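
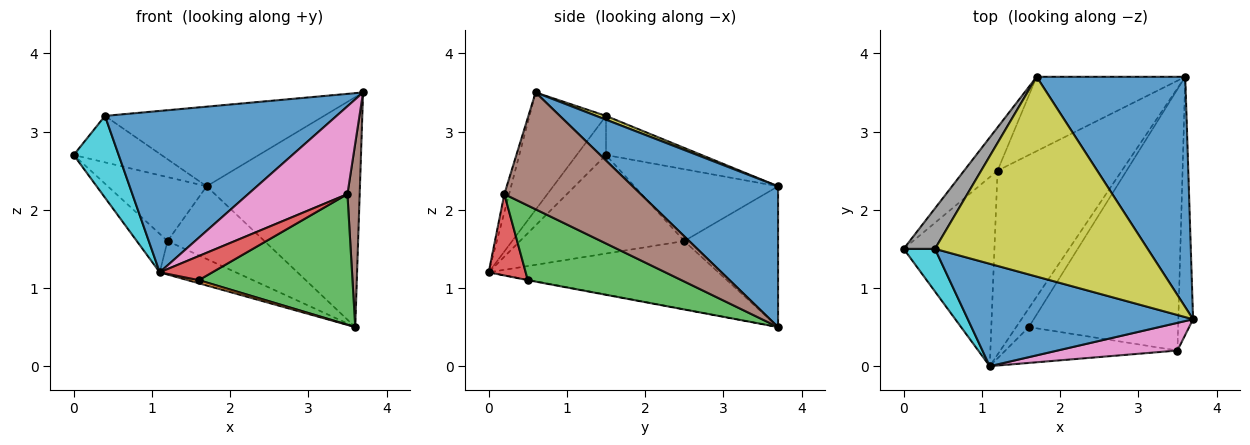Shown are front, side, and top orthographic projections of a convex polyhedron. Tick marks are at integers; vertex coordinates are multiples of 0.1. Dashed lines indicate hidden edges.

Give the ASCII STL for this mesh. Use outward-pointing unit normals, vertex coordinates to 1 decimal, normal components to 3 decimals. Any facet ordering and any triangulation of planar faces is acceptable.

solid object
 facet normal 0.557 0.587 0.588
  outer loop
   vertex 1.7 3.7 2.3
   vertex 3.7 0.6 3.5
   vertex 3.6 3.7 0.5
  endloop
 endfacet
 facet normal -0.729 0.137 -0.671
  outer loop
   vertex 1.2 2.5 1.6
   vertex 1.1 0.0 1.2
   vertex 0.0 1.5 2.7
  endloop
 endfacet
 facet normal -0.475 0.158 -0.866
  outer loop
   vertex 1.2 2.5 1.6
   vertex 3.6 3.7 0.5
   vertex 1.1 0.0 1.2
  endloop
 endfacet
 facet normal -0.769 0.529 -0.358
  outer loop
   vertex 1.2 2.5 1.6
   vertex 0.0 1.5 2.7
   vertex 1.7 3.7 2.3
  endloop
 endfacet
 facet normal -0.561 0.579 -0.592
  outer loop
   vertex 1.2 2.5 1.6
   vertex 1.7 3.7 2.3
   vertex 3.6 3.7 0.5
  endloop
 endfacet
 facet normal 0.988 -0.089 -0.125
  outer loop
   vertex 3.5 0.2 2.2
   vertex 3.6 3.7 0.5
   vertex 3.7 0.6 3.5
  endloop
 endfacet
 facet normal -0.046 -0.953 0.300
  outer loop
   vertex 3.5 0.2 2.2
   vertex 3.7 0.6 3.5
   vertex 1.1 0.0 1.2
  endloop
 endfacet
 facet normal -0.635 0.583 0.508
  outer loop
   vertex 0.4 1.5 3.2
   vertex 1.7 3.7 2.3
   vertex 0.0 1.5 2.7
  endloop
 endfacet
 facet normal 0.017 0.370 0.929
  outer loop
   vertex 0.4 1.5 3.2
   vertex 3.7 0.6 3.5
   vertex 1.7 3.7 2.3
  endloop
 endfacet
 facet normal -0.501 -0.768 0.400
  outer loop
   vertex 0.4 1.5 3.2
   vertex 0.0 1.5 2.7
   vertex 1.1 0.0 1.2
  endloop
 endfacet
 facet normal -0.269 -0.813 0.516
  outer loop
   vertex 0.4 1.5 3.2
   vertex 1.1 0.0 1.2
   vertex 3.7 0.6 3.5
  endloop
 endfacet
 facet normal -0.033 -0.164 -0.986
  outer loop
   vertex 1.6 0.5 1.1
   vertex 1.1 0.0 1.2
   vertex 3.6 3.7 0.5
  endloop
 endfacet
 facet normal 0.408 -0.408 -0.816
  outer loop
   vertex 1.6 0.5 1.1
   vertex 3.6 3.7 0.5
   vertex 3.5 0.2 2.2
  endloop
 endfacet
 facet normal 0.365 -0.520 -0.772
  outer loop
   vertex 1.6 0.5 1.1
   vertex 3.5 0.2 2.2
   vertex 1.1 0.0 1.2
  endloop
 endfacet
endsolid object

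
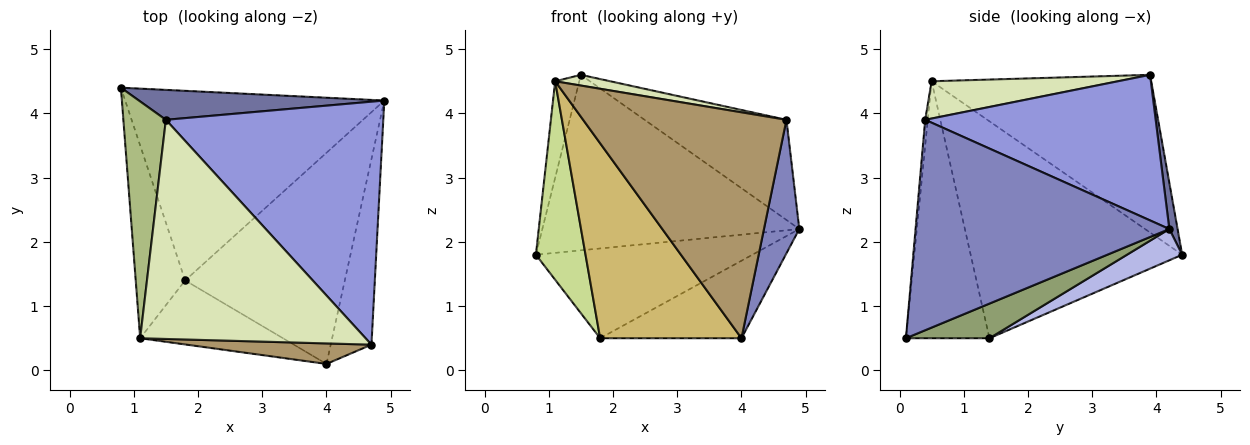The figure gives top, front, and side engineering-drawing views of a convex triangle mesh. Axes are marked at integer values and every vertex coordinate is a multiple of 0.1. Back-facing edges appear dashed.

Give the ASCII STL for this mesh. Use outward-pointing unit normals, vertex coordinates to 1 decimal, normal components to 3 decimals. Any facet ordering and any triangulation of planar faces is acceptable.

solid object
 facet normal 0.032 0.985 0.168
  outer loop
   vertex 1.5 3.9 4.6
   vertex 4.9 4.2 2.2
   vertex 0.8 4.4 1.8
  endloop
 endfacet
 facet normal 0.973 -0.135 -0.188
  outer loop
   vertex 4.7 0.4 3.9
   vertex 4.0 0.1 0.5
   vertex 4.9 4.2 2.2
  endloop
 endfacet
 facet normal 0.526 0.324 0.786
  outer loop
   vertex 4.7 0.4 3.9
   vertex 4.9 4.2 2.2
   vertex 1.5 3.9 4.6
  endloop
 endfacet
 facet normal 0.108 0.425 -0.898
  outer loop
   vertex 1.8 1.4 0.5
   vertex 0.8 4.4 1.8
   vertex 4.9 4.2 2.2
  endloop
 endfacet
 facet normal 0.200 0.338 -0.920
  outer loop
   vertex 1.8 1.4 0.5
   vertex 4.9 4.2 2.2
   vertex 4.0 0.1 0.5
  endloop
 endfacet
 facet normal -0.960 0.105 0.259
  outer loop
   vertex 1.1 0.5 4.5
   vertex 1.5 3.9 4.6
   vertex 0.8 4.4 1.8
  endloop
 endfacet
 facet normal -0.950 -0.223 -0.217
  outer loop
   vertex 1.1 0.5 4.5
   vertex 0.8 4.4 1.8
   vertex 1.8 1.4 0.5
  endloop
 endfacet
 facet normal 0.163 -0.048 0.985
  outer loop
   vertex 1.1 0.5 4.5
   vertex 4.7 0.4 3.9
   vertex 1.5 3.9 4.6
  endloop
 endfacet
 facet normal -0.013 -0.996 0.090
  outer loop
   vertex 1.1 0.5 4.5
   vertex 4.0 0.1 0.5
   vertex 4.7 0.4 3.9
  endloop
 endfacet
 facet normal -0.490 -0.828 -0.272
  outer loop
   vertex 1.1 0.5 4.5
   vertex 1.8 1.4 0.5
   vertex 4.0 0.1 0.5
  endloop
 endfacet
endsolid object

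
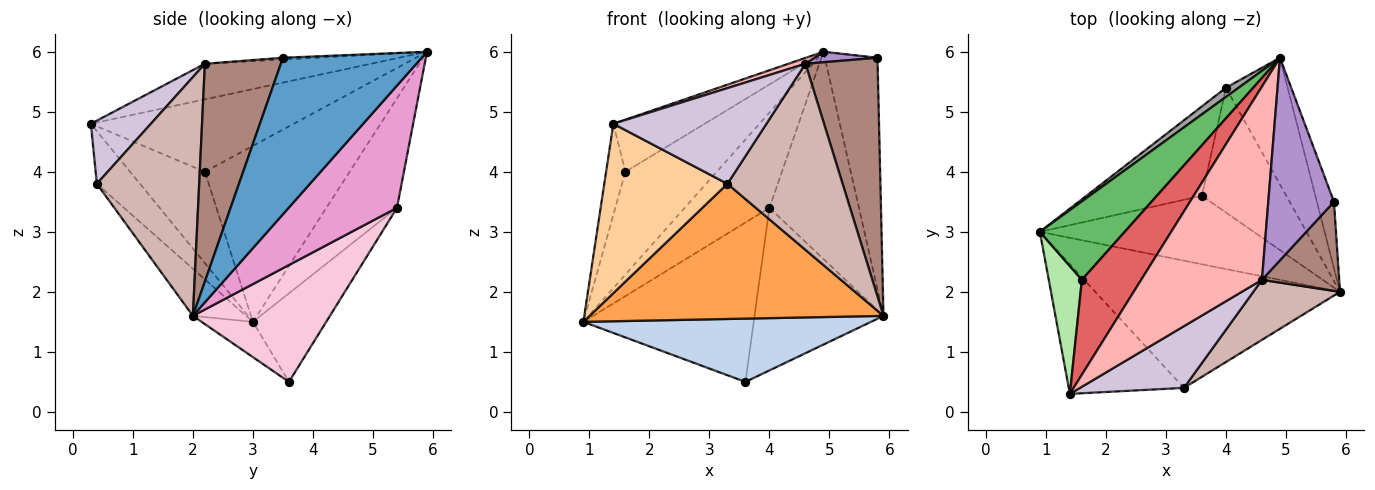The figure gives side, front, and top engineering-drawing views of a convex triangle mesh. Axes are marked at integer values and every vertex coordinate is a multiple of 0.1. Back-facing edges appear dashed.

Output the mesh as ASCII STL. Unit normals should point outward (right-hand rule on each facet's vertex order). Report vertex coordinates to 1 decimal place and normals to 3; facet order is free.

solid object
 facet normal 0.930 0.353 -0.102
  outer loop
   vertex 5.8 3.5 5.9
   vertex 5.9 2.0 1.6
   vertex 4.9 5.9 6.0
  endloop
 endfacet
 facet normal -0.120 -0.674 -0.729
  outer loop
   vertex 3.6 3.6 0.5
   vertex 5.9 2.0 1.6
   vertex 0.9 3.0 1.5
  endloop
 endfacet
 facet normal -0.131 -0.722 -0.680
  outer loop
   vertex 3.3 0.4 3.8
   vertex 0.9 3.0 1.5
   vertex 5.9 2.0 1.6
  endloop
 endfacet
 facet normal -0.268 -0.765 -0.585
  outer loop
   vertex 3.3 0.4 3.8
   vertex 1.4 0.3 4.8
   vertex 0.9 3.0 1.5
  endloop
 endfacet
 facet normal -0.783 0.494 0.377
  outer loop
   vertex 1.6 2.2 4.0
   vertex 4.9 5.9 6.0
   vertex 0.9 3.0 1.5
  endloop
 endfacet
 facet normal -0.914 0.236 0.331
  outer loop
   vertex 1.6 2.2 4.0
   vertex 0.9 3.0 1.5
   vertex 1.4 0.3 4.8
  endloop
 endfacet
 facet normal -0.731 0.329 0.598
  outer loop
   vertex 1.6 2.2 4.0
   vertex 1.4 0.3 4.8
   vertex 4.9 5.9 6.0
  endloop
 endfacet
 facet normal -0.282 -0.029 0.959
  outer loop
   vertex 4.6 2.2 5.8
   vertex 4.9 5.9 6.0
   vertex 1.4 0.3 4.8
  endloop
 endfacet
 facet normal -0.027 -0.052 0.998
  outer loop
   vertex 4.6 2.2 5.8
   vertex 5.8 3.5 5.9
   vertex 4.9 5.9 6.0
  endloop
 endfacet
 facet normal 0.313 -0.798 0.515
  outer loop
   vertex 4.6 2.2 5.8
   vertex 1.4 0.3 4.8
   vertex 3.3 0.4 3.8
  endloop
 endfacet
 facet normal 0.702 -0.667 0.249
  outer loop
   vertex 4.6 2.2 5.8
   vertex 5.9 2.0 1.6
   vertex 5.8 3.5 5.9
  endloop
 endfacet
 facet normal 0.646 -0.727 0.234
  outer loop
   vertex 4.6 2.2 5.8
   vertex 3.3 0.4 3.8
   vertex 5.9 2.0 1.6
  endloop
 endfacet
 facet normal 0.718 0.594 -0.363
  outer loop
   vertex 4.0 5.4 3.4
   vertex 4.9 5.9 6.0
   vertex 5.9 2.0 1.6
  endloop
 endfacet
 facet normal 0.645 0.607 -0.465
  outer loop
   vertex 4.0 5.4 3.4
   vertex 5.9 2.0 1.6
   vertex 3.6 3.6 0.5
  endloop
 endfacet
 facet normal -0.638 0.766 0.074
  outer loop
   vertex 4.0 5.4 3.4
   vertex 0.9 3.0 1.5
   vertex 4.9 5.9 6.0
  endloop
 endfacet
 facet normal -0.351 0.816 -0.458
  outer loop
   vertex 4.0 5.4 3.4
   vertex 3.6 3.6 0.5
   vertex 0.9 3.0 1.5
  endloop
 endfacet
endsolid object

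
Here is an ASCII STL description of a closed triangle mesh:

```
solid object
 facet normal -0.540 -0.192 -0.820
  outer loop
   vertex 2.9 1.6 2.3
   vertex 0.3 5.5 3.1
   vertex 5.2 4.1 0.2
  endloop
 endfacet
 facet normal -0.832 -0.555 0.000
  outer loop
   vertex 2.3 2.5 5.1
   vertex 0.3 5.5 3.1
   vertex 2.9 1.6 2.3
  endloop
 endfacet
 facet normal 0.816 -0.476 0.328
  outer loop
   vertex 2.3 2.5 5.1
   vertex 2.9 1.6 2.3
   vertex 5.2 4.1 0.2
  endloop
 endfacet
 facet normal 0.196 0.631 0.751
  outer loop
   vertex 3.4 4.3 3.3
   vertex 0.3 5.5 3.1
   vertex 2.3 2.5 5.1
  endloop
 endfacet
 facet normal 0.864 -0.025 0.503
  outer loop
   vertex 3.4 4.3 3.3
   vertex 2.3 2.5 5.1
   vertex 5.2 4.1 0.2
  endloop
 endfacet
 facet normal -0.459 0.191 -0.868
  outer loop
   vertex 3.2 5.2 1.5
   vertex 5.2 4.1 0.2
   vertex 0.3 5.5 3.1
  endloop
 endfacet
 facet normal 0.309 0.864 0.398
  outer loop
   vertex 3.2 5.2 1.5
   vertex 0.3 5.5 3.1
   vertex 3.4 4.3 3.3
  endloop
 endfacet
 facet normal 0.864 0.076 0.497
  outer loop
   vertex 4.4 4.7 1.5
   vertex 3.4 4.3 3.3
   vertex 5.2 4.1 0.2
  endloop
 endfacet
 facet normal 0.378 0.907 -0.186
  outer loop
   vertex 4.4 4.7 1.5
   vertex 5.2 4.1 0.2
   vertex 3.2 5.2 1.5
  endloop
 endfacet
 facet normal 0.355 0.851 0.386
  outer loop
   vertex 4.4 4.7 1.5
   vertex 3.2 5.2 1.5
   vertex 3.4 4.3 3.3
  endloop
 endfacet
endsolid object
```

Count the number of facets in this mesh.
10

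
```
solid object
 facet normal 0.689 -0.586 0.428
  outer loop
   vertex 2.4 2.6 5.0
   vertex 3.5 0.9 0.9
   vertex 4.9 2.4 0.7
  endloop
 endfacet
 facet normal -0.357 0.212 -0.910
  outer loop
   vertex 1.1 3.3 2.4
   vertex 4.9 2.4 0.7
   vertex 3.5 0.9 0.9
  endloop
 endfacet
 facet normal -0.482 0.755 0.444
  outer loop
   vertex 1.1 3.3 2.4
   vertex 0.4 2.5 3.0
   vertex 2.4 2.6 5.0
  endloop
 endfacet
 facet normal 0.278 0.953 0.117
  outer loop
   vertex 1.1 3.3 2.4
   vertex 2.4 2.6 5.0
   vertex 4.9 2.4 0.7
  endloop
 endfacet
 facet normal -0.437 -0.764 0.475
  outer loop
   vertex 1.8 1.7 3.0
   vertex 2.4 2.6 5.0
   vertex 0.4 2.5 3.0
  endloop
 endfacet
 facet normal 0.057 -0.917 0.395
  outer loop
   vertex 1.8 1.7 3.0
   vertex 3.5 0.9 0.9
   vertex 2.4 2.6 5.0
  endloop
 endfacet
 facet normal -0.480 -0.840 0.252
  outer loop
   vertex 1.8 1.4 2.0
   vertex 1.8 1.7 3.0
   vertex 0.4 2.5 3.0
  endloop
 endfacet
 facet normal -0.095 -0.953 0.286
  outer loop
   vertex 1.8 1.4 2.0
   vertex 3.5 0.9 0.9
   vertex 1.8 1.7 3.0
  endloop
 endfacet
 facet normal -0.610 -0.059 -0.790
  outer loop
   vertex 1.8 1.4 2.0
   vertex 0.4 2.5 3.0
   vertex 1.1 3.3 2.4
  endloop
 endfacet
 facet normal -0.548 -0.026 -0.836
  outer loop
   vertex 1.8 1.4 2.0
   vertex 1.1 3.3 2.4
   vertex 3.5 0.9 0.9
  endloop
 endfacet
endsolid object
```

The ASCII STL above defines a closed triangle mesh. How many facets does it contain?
10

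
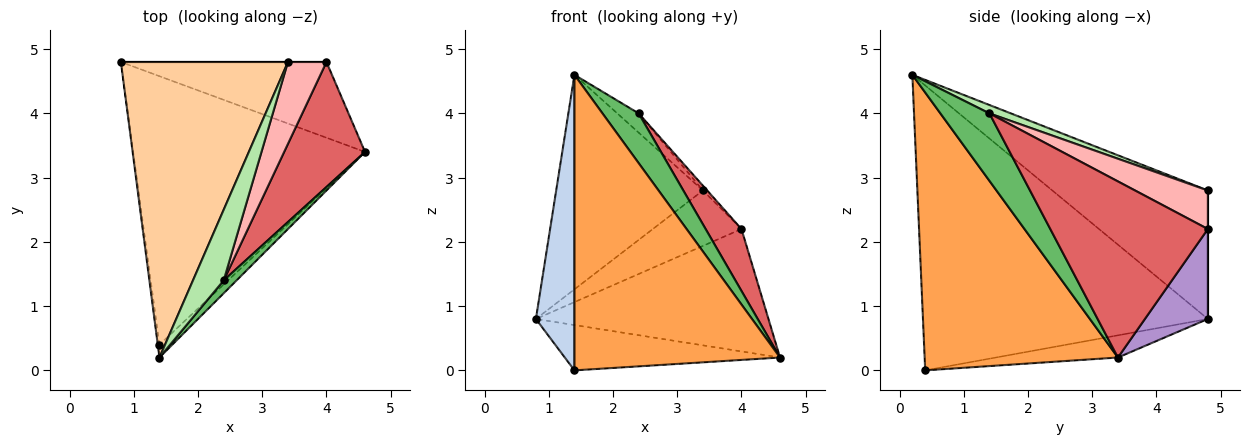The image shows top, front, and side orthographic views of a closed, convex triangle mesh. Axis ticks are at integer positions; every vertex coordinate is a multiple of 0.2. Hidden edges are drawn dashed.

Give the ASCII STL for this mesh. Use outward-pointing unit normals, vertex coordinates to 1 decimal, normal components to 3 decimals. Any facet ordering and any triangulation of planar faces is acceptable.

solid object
 facet normal -0.094 0.166 -0.982
  outer loop
   vertex 1.4 0.4 0.0
   vertex 0.8 4.8 0.8
   vertex 4.6 3.4 0.2
  endloop
 endfacet
 facet normal -0.991 -0.134 -0.006
  outer loop
   vertex 1.4 0.4 0.0
   vertex 1.4 0.2 4.6
   vertex 0.8 4.8 0.8
  endloop
 endfacet
 facet normal 0.685 -0.728 -0.032
  outer loop
   vertex 1.4 0.4 0.0
   vertex 4.6 3.4 0.2
   vertex 1.4 0.2 4.6
  endloop
 endfacet
 facet normal -0.529 0.499 0.687
  outer loop
   vertex 3.4 4.8 2.8
   vertex 0.8 4.8 0.8
   vertex 1.4 0.2 4.6
  endloop
 endfacet
 facet normal 0.795 -0.587 0.151
  outer loop
   vertex 2.4 1.4 4.0
   vertex 1.4 0.2 4.6
   vertex 4.6 3.4 0.2
  endloop
 endfacet
 facet normal 0.254 0.254 0.933
  outer loop
   vertex 2.4 1.4 4.0
   vertex 3.4 4.8 2.8
   vertex 1.4 0.2 4.6
  endloop
 endfacet
 facet normal 0.890 -0.202 0.409
  outer loop
   vertex 4.0 4.8 2.2
   vertex 2.4 1.4 4.0
   vertex 4.6 3.4 0.2
  endloop
 endfacet
 facet normal 0.706 0.042 0.706
  outer loop
   vertex 4.0 4.8 2.2
   vertex 3.4 4.8 2.8
   vertex 2.4 1.4 4.0
  endloop
 endfacet
 facet normal 0.224 0.829 -0.513
  outer loop
   vertex 4.0 4.8 2.2
   vertex 4.6 3.4 0.2
   vertex 0.8 4.8 0.8
  endloop
 endfacet
 facet normal 0.000 1.000 0.000
  outer loop
   vertex 4.0 4.8 2.2
   vertex 0.8 4.8 0.8
   vertex 3.4 4.8 2.8
  endloop
 endfacet
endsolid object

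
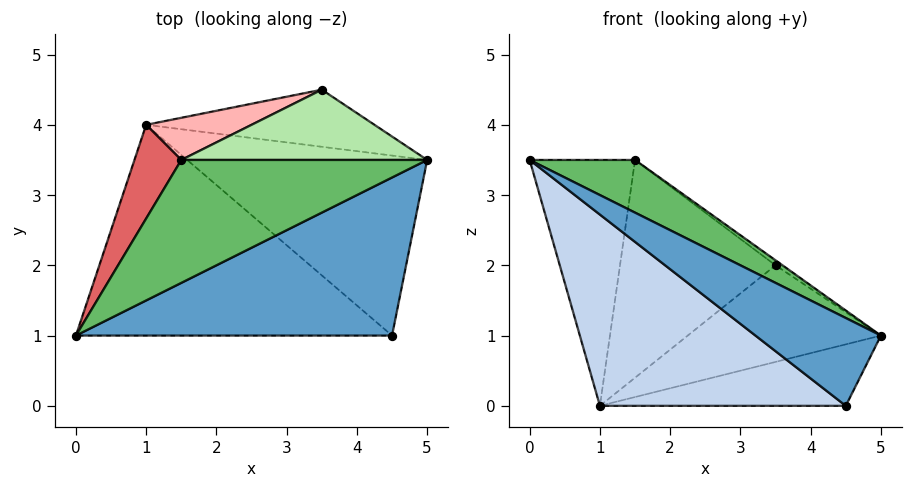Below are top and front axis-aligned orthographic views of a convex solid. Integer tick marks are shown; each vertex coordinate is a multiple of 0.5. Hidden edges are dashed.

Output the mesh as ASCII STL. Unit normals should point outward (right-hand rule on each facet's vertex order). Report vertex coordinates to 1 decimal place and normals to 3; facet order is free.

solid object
 facet normal 0.562 -0.402 0.723
  outer loop
   vertex 4.5 1.0 0.0
   vertex 5.0 3.5 1.0
   vertex 0.0 1.0 3.5
  endloop
 endfacet
 facet normal -0.499 -0.582 -0.642
  outer loop
   vertex 1.0 4.0 0.0
   vertex 4.5 1.0 0.0
   vertex 0.0 1.0 3.5
  endloop
 endfacet
 facet normal 0.267 0.311 -0.912
  outer loop
   vertex 1.0 4.0 0.0
   vertex 5.0 3.5 1.0
   vertex 4.5 1.0 0.0
  endloop
 endfacet
 facet normal 0.229 0.838 -0.495
  outer loop
   vertex 1.0 4.0 0.0
   vertex 3.5 4.5 2.0
   vertex 5.0 3.5 1.0
  endloop
 endfacet
 facet normal 0.549 -0.329 0.768
  outer loop
   vertex 1.5 3.5 3.5
   vertex 0.0 1.0 3.5
   vertex 5.0 3.5 1.0
  endloop
 endfacet
 facet normal 0.580 0.058 0.812
  outer loop
   vertex 1.5 3.5 3.5
   vertex 5.0 3.5 1.0
   vertex 3.5 4.5 2.0
  endloop
 endfacet
 facet normal -0.841 0.505 0.192
  outer loop
   vertex 1.5 3.5 3.5
   vertex 1.0 4.0 0.0
   vertex 0.0 1.0 3.5
  endloop
 endfacet
 facet normal -0.329 0.927 0.179
  outer loop
   vertex 1.5 3.5 3.5
   vertex 3.5 4.5 2.0
   vertex 1.0 4.0 0.0
  endloop
 endfacet
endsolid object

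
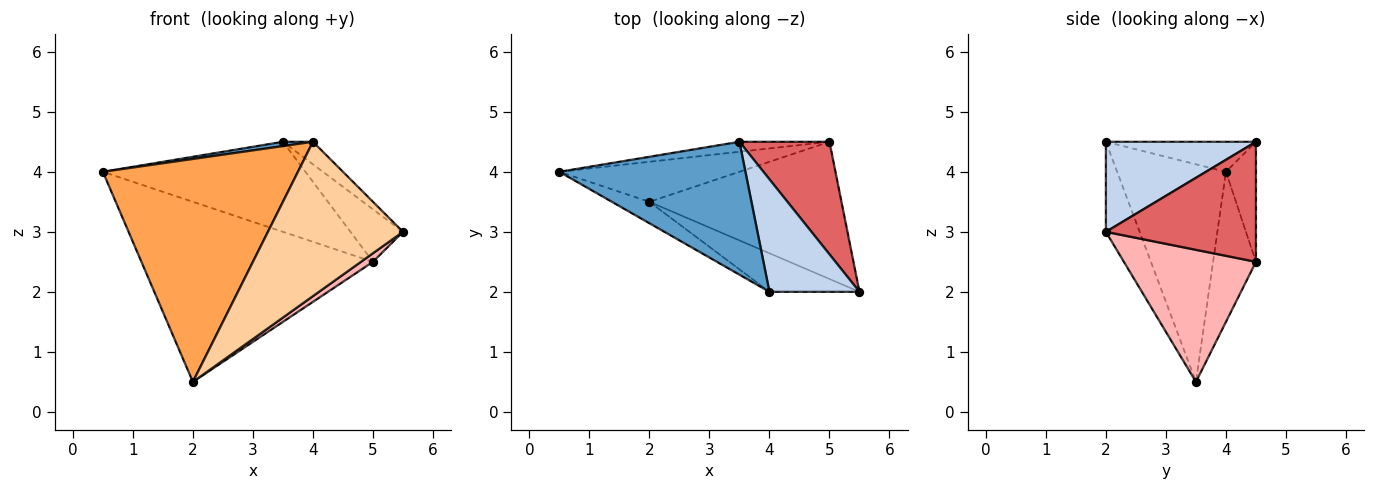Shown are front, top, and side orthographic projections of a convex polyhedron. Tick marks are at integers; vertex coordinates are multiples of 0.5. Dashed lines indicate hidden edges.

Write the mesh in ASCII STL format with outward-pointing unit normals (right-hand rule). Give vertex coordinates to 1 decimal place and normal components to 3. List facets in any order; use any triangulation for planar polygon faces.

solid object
 facet normal -0.159 -0.032 0.987
  outer loop
   vertex 4.0 2.0 4.5
   vertex 3.5 4.5 4.5
   vertex 0.5 4.0 4.0
  endloop
 endfacet
 facet normal 0.700 0.140 0.700
  outer loop
   vertex 4.0 2.0 4.5
   vertex 5.5 2.0 3.0
   vertex 3.5 4.5 4.5
  endloop
 endfacet
 facet normal -0.485 -0.870 -0.084
  outer loop
   vertex 4.0 2.0 4.5
   vertex 0.5 4.0 4.0
   vertex 2.0 3.5 0.5
  endloop
 endfacet
 facet normal -0.236 -0.943 -0.236
  outer loop
   vertex 4.0 2.0 4.5
   vertex 2.0 3.5 0.5
   vertex 5.5 2.0 3.0
  endloop
 endfacet
 facet normal -0.146 0.983 -0.109
  outer loop
   vertex 5.0 4.5 2.5
   vertex 0.5 4.0 4.0
   vertex 3.5 4.5 4.5
  endloop
 endfacet
 facet normal -0.178 0.961 -0.213
  outer loop
   vertex 5.0 4.5 2.5
   vertex 2.0 3.5 0.5
   vertex 0.5 4.0 4.0
  endloop
 endfacet
 facet normal 0.770 0.270 0.578
  outer loop
   vertex 5.0 4.5 2.5
   vertex 3.5 4.5 4.5
   vertex 5.5 2.0 3.0
  endloop
 endfacet
 facet normal 0.566 -0.051 -0.823
  outer loop
   vertex 5.0 4.5 2.5
   vertex 5.5 2.0 3.0
   vertex 2.0 3.5 0.5
  endloop
 endfacet
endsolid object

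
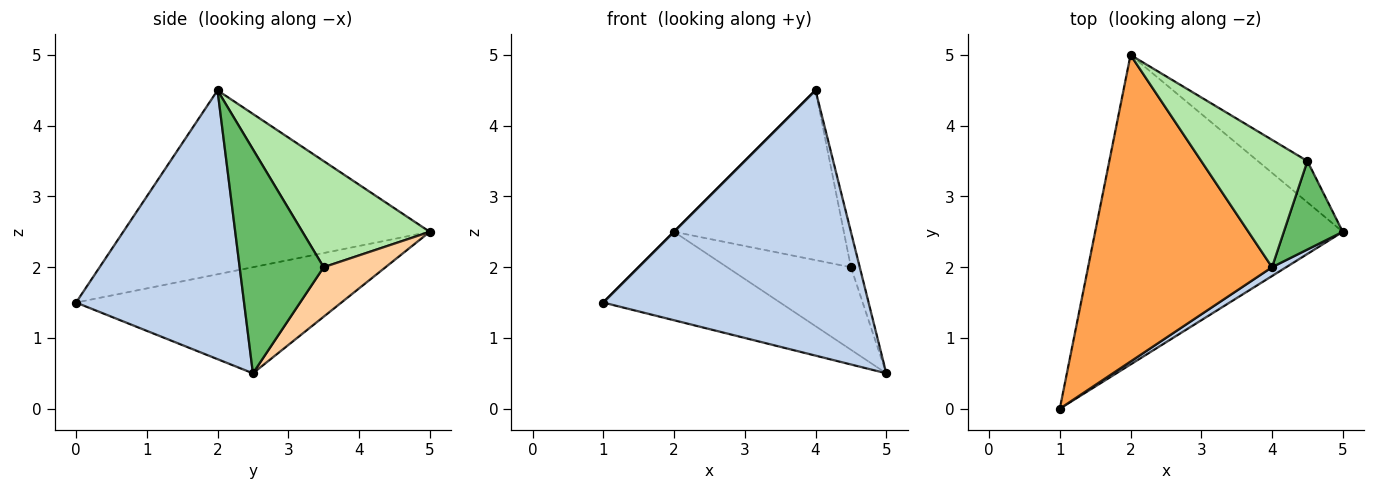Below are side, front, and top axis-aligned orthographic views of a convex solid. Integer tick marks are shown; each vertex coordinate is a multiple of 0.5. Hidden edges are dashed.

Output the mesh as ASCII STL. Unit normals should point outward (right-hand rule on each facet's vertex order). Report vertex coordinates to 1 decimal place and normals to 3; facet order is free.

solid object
 facet normal -0.381 0.254 -0.889
  outer loop
   vertex 2.0 5.0 2.5
   vertex 5.0 2.5 0.5
   vertex 1.0 0.0 1.5
  endloop
 endfacet
 facet normal 0.535 -0.844 0.028
  outer loop
   vertex 4.0 2.0 4.5
   vertex 1.0 0.0 1.5
   vertex 5.0 2.5 0.5
  endloop
 endfacet
 facet normal -0.707 0.000 0.707
  outer loop
   vertex 4.0 2.0 4.5
   vertex 2.0 5.0 2.5
   vertex 1.0 0.0 1.5
  endloop
 endfacet
 facet normal 0.408 0.816 -0.408
  outer loop
   vertex 4.5 3.5 2.0
   vertex 5.0 2.5 0.5
   vertex 2.0 5.0 2.5
  endloop
 endfacet
 facet normal 0.962 0.101 0.253
  outer loop
   vertex 4.5 3.5 2.0
   vertex 4.0 2.0 4.5
   vertex 5.0 2.5 0.5
  endloop
 endfacet
 facet normal 0.514 0.686 0.514
  outer loop
   vertex 4.5 3.5 2.0
   vertex 2.0 5.0 2.5
   vertex 4.0 2.0 4.5
  endloop
 endfacet
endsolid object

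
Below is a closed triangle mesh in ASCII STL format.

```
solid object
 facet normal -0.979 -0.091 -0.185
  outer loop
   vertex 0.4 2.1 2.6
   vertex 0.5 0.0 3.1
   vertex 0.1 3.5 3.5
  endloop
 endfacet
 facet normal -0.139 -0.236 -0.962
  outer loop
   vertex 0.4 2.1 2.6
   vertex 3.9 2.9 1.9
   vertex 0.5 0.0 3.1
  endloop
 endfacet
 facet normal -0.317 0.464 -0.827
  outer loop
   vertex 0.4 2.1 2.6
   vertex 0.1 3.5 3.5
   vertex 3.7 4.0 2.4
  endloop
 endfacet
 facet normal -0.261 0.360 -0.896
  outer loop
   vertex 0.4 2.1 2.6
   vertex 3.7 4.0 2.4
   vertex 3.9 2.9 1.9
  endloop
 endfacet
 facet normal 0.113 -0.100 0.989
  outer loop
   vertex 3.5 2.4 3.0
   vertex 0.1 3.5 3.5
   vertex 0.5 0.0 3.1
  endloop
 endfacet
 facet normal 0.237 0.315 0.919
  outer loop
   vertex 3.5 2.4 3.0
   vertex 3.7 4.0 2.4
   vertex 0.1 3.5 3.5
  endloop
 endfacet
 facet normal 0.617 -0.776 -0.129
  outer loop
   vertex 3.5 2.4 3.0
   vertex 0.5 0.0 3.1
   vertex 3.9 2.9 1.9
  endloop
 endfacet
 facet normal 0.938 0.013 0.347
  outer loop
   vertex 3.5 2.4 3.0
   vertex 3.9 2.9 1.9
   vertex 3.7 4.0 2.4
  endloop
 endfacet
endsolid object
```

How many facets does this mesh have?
8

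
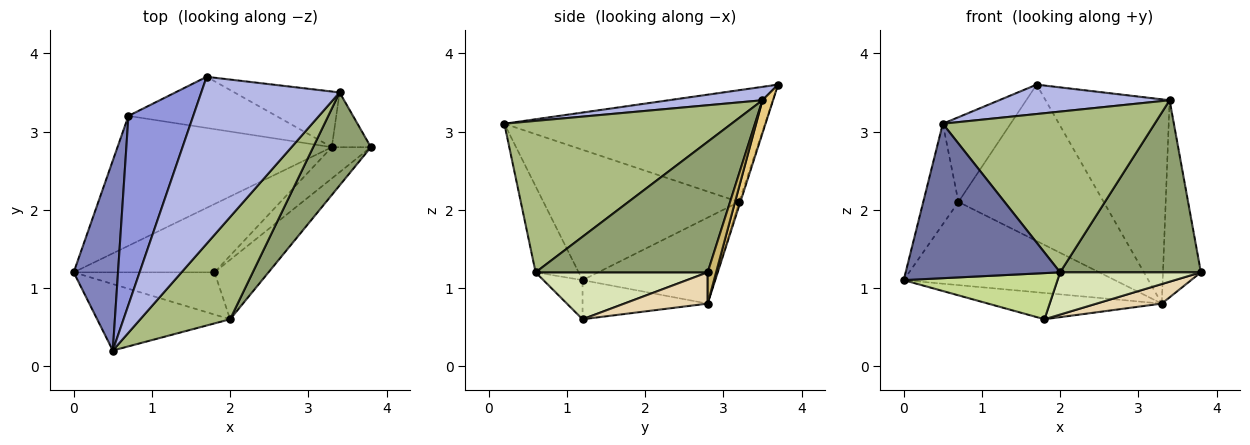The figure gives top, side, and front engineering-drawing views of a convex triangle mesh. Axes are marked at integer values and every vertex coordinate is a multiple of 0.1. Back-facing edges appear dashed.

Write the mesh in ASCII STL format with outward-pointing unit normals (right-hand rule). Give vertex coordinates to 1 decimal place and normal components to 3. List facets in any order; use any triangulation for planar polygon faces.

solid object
 facet normal -0.248 -0.890 -0.383
  outer loop
   vertex 2.0 0.6 1.2
   vertex 0.5 0.2 3.1
   vertex 0.0 1.2 1.1
  endloop
 endfacet
 facet normal -0.933 0.168 0.317
  outer loop
   vertex 0.7 3.2 2.1
   vertex 0.0 1.2 1.1
   vertex 0.5 0.2 3.1
  endloop
 endfacet
 facet normal -0.844 0.219 0.489
  outer loop
   vertex 0.7 3.2 2.1
   vertex 0.5 0.2 3.1
   vertex 1.7 3.7 3.6
  endloop
 endfacet
 facet normal 0.095 -0.173 0.980
  outer loop
   vertex 3.4 3.5 3.4
   vertex 1.7 3.7 3.6
   vertex 0.5 0.2 3.1
  endloop
 endfacet
 facet normal 0.732 -0.599 0.324
  outer loop
   vertex 3.4 3.5 3.4
   vertex 2.0 0.6 1.2
   vertex 3.8 2.8 1.2
  endloop
 endfacet
 facet normal 0.671 -0.626 0.398
  outer loop
   vertex 3.4 3.5 3.4
   vertex 0.5 0.2 3.1
   vertex 2.0 0.6 1.2
  endloop
 endfacet
 facet normal -0.184 -0.725 -0.664
  outer loop
   vertex 1.8 1.2 0.6
   vertex 2.0 0.6 1.2
   vertex 0.0 1.2 1.1
  endloop
 endfacet
 facet normal 0.578 -0.473 -0.665
  outer loop
   vertex 1.8 1.2 0.6
   vertex 3.8 2.8 1.2
   vertex 2.0 0.6 1.2
  endloop
 endfacet
 facet normal -0.009 0.950 -0.311
  outer loop
   vertex 3.3 2.8 0.8
   vertex 0.7 3.2 2.1
   vertex 1.7 3.7 3.6
  endloop
 endfacet
 facet normal 0.209 0.942 -0.262
  outer loop
   vertex 3.3 2.8 0.8
   vertex 3.4 3.5 3.4
   vertex 3.8 2.8 1.2
  endloop
 endfacet
 facet normal 0.082 0.962 -0.262
  outer loop
   vertex 3.3 2.8 0.8
   vertex 1.7 3.7 3.6
   vertex 3.4 3.5 3.4
  endloop
 endfacet
 facet normal 0.561 -0.439 -0.702
  outer loop
   vertex 3.3 2.8 0.8
   vertex 3.8 2.8 1.2
   vertex 1.8 1.2 0.6
  endloop
 endfacet
 facet normal -0.320 0.511 -0.798
  outer loop
   vertex 3.3 2.8 0.8
   vertex 0.0 1.2 1.1
   vertex 0.7 3.2 2.1
  endloop
 endfacet
 facet normal -0.251 0.348 -0.903
  outer loop
   vertex 3.3 2.8 0.8
   vertex 1.8 1.2 0.6
   vertex 0.0 1.2 1.1
  endloop
 endfacet
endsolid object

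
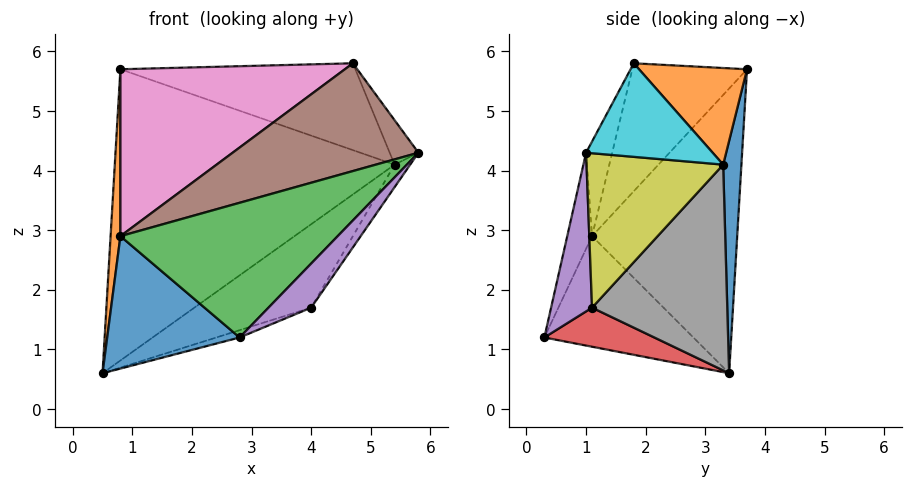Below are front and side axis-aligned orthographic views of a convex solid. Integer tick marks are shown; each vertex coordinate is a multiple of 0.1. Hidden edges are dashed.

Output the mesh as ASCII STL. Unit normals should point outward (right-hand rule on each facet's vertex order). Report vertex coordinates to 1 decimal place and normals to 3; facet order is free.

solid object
 facet normal -0.650 -0.578 -0.493
  outer loop
   vertex 0.8 1.1 2.9
   vertex 0.5 3.4 0.6
   vertex 2.8 0.3 1.2
  endloop
 endfacet
 facet normal -0.996 -0.067 0.063
  outer loop
   vertex 0.8 1.1 2.9
   vertex 0.8 3.7 5.7
   vertex 0.5 3.4 0.6
  endloop
 endfacet
 facet normal -0.108 -0.942 0.317
  outer loop
   vertex 0.8 1.1 2.9
   vertex 2.8 0.3 1.2
   vertex 5.8 1.0 4.3
  endloop
 endfacet
 facet normal 0.342 0.072 -0.937
  outer loop
   vertex 4.0 1.1 1.7
   vertex 2.8 0.3 1.2
   vertex 0.5 3.4 0.6
  endloop
 endfacet
 facet normal 0.617 -0.644 -0.452
  outer loop
   vertex 4.0 1.1 1.7
   vertex 5.8 1.0 4.3
   vertex 2.8 0.3 1.2
  endloop
 endfacet
 facet normal -0.128 -0.911 0.392
  outer loop
   vertex 4.7 1.8 5.8
   vertex 0.8 1.1 2.9
   vertex 5.8 1.0 4.3
  endloop
 endfacet
 facet normal -0.351 -0.686 0.637
  outer loop
   vertex 4.7 1.8 5.8
   vertex 0.8 3.7 5.7
   vertex 0.8 1.1 2.9
  endloop
 endfacet
 facet normal 0.524 0.453 -0.721
  outer loop
   vertex 5.4 3.3 4.1
   vertex 4.0 1.1 1.7
   vertex 0.5 3.4 0.6
  endloop
 endfacet
 facet normal 0.820 0.094 -0.564
  outer loop
   vertex 5.4 3.3 4.1
   vertex 5.8 1.0 4.3
   vertex 4.0 1.1 1.7
  endloop
 endfacet
 facet normal 0.837 0.190 0.513
  outer loop
   vertex 5.4 3.3 4.1
   vertex 4.7 1.8 5.8
   vertex 5.8 1.0 4.3
  endloop
 endfacet
 facet normal 0.065 0.996 -0.062
  outer loop
   vertex 5.4 3.3 4.1
   vertex 0.5 3.4 0.6
   vertex 0.8 3.7 5.7
  endloop
 endfacet
 facet normal 0.299 0.651 0.698
  outer loop
   vertex 5.4 3.3 4.1
   vertex 0.8 3.7 5.7
   vertex 4.7 1.8 5.8
  endloop
 endfacet
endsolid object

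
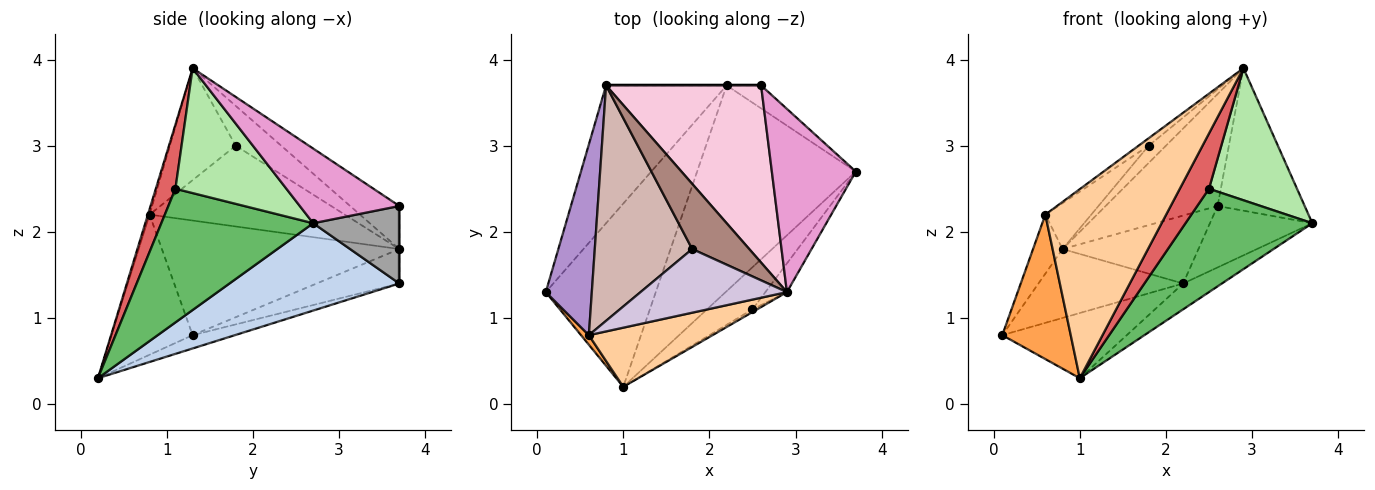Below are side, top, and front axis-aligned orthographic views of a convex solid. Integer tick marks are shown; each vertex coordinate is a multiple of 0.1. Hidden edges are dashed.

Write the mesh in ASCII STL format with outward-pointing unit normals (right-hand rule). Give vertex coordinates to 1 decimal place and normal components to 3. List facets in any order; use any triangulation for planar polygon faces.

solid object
 facet normal -0.113 0.333 -0.936
  outer loop
   vertex 2.2 3.7 1.4
   vertex 1.0 0.2 0.3
   vertex 0.1 1.3 0.8
  endloop
 endfacet
 facet normal 0.479 0.109 -0.871
  outer loop
   vertex 2.2 3.7 1.4
   vertex 3.7 2.7 2.1
   vertex 1.0 0.2 0.3
  endloop
 endfacet
 facet normal -0.764 -0.644 0.043
  outer loop
   vertex 0.6 0.8 2.2
   vertex 0.1 1.3 0.8
   vertex 1.0 0.2 0.3
  endloop
 endfacet
 facet normal -0.013 -0.954 0.299
  outer loop
   vertex 0.6 0.8 2.2
   vertex 1.0 0.2 0.3
   vertex 2.9 1.3 3.9
  endloop
 endfacet
 facet normal 0.743 -0.620 -0.253
  outer loop
   vertex 2.5 1.1 2.5
   vertex 1.0 0.2 0.3
   vertex 3.7 2.7 2.1
  endloop
 endfacet
 facet normal 0.776 -0.616 -0.134
  outer loop
   vertex 2.5 1.1 2.5
   vertex 3.7 2.7 2.1
   vertex 2.9 1.3 3.9
  endloop
 endfacet
 facet normal 0.557 -0.829 -0.041
  outer loop
   vertex 2.5 1.1 2.5
   vertex 2.9 1.3 3.9
   vertex 1.0 0.2 0.3
  endloop
 endfacet
 facet normal -0.248 0.433 -0.867
  outer loop
   vertex 0.8 3.7 1.8
   vertex 2.2 3.7 1.4
   vertex 0.1 1.3 0.8
  endloop
 endfacet
 facet normal -0.922 0.115 0.370
  outer loop
   vertex 0.8 3.7 1.8
   vertex 0.1 1.3 0.8
   vertex 0.6 0.8 2.2
  endloop
 endfacet
 facet normal -0.605 0.093 0.791
  outer loop
   vertex 1.8 1.8 3.0
   vertex 0.6 0.8 2.2
   vertex 2.9 1.3 3.9
  endloop
 endfacet
 facet normal -0.559 0.212 0.801
  outer loop
   vertex 1.8 1.8 3.0
   vertex 2.9 1.3 3.9
   vertex 0.8 3.7 1.8
  endloop
 endfacet
 facet normal -0.631 0.149 0.761
  outer loop
   vertex 1.8 1.8 3.0
   vertex 0.8 3.7 1.8
   vertex 0.6 0.8 2.2
  endloop
 endfacet
 facet normal 0.574 0.503 0.646
  outer loop
   vertex 2.6 3.7 2.3
   vertex 2.9 1.3 3.9
   vertex 3.7 2.7 2.1
  endloop
 endfacet
 facet normal -0.229 0.520 0.823
  outer loop
   vertex 2.6 3.7 2.3
   vertex 0.8 3.7 1.8
   vertex 2.9 1.3 3.9
  endloop
 endfacet
 facet normal 0.619 0.736 -0.275
  outer loop
   vertex 2.6 3.7 2.3
   vertex 3.7 2.7 2.1
   vertex 2.2 3.7 1.4
  endloop
 endfacet
 facet normal 0.000 1.000 0.000
  outer loop
   vertex 2.6 3.7 2.3
   vertex 2.2 3.7 1.4
   vertex 0.8 3.7 1.8
  endloop
 endfacet
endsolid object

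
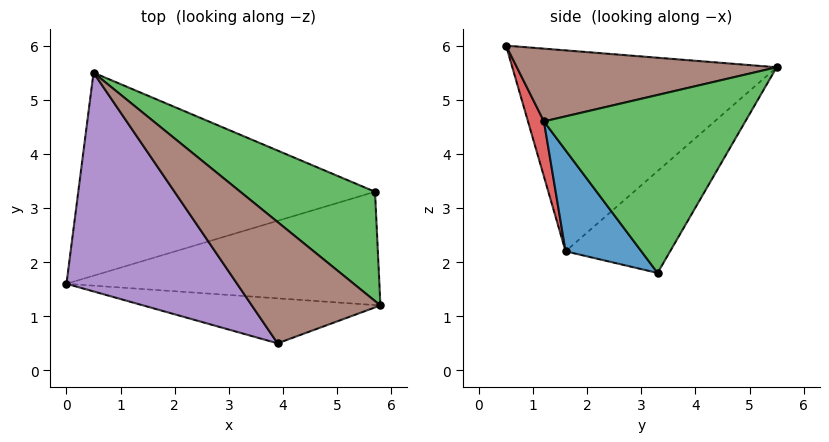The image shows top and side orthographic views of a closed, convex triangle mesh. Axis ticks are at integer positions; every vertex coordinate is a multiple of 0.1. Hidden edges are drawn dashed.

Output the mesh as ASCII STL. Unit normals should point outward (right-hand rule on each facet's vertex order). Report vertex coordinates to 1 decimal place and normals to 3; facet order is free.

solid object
 facet normal 0.192 -0.782 -0.593
  outer loop
   vertex 5.7 3.3 1.8
   vertex 5.8 1.2 4.6
   vertex 0.0 1.6 2.2
  endloop
 endfacet
 facet normal -0.245 0.655 -0.715
  outer loop
   vertex 5.7 3.3 1.8
   vertex 0.0 1.6 2.2
   vertex 0.5 5.5 5.6
  endloop
 endfacet
 facet normal 0.610 0.644 0.461
  outer loop
   vertex 5.7 3.3 1.8
   vertex 0.5 5.5 5.6
   vertex 5.8 1.2 4.6
  endloop
 endfacet
 facet normal 0.082 -0.932 -0.354
  outer loop
   vertex 3.9 0.5 6.0
   vertex 0.0 1.6 2.2
   vertex 5.8 1.2 4.6
  endloop
 endfacet
 facet normal -0.691 -0.423 0.587
  outer loop
   vertex 3.9 0.5 6.0
   vertex 0.5 5.5 5.6
   vertex 0.0 1.6 2.2
  endloop
 endfacet
 facet normal 0.456 0.375 0.807
  outer loop
   vertex 3.9 0.5 6.0
   vertex 5.8 1.2 4.6
   vertex 0.5 5.5 5.6
  endloop
 endfacet
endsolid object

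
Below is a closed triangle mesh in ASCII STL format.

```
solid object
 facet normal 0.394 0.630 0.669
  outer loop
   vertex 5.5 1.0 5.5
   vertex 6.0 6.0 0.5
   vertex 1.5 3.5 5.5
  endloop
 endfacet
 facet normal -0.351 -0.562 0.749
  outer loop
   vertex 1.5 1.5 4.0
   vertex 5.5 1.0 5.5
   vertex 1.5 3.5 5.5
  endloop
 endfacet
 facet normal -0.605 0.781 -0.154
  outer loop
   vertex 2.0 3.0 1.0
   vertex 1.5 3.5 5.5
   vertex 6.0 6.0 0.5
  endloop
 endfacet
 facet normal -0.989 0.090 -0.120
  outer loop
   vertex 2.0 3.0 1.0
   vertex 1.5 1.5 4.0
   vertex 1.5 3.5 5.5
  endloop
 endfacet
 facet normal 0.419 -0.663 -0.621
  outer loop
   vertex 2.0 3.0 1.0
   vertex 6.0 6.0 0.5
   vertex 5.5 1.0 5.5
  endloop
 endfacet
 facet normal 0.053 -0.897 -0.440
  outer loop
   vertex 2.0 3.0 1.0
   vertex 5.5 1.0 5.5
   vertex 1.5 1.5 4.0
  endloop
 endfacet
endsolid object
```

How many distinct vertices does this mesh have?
5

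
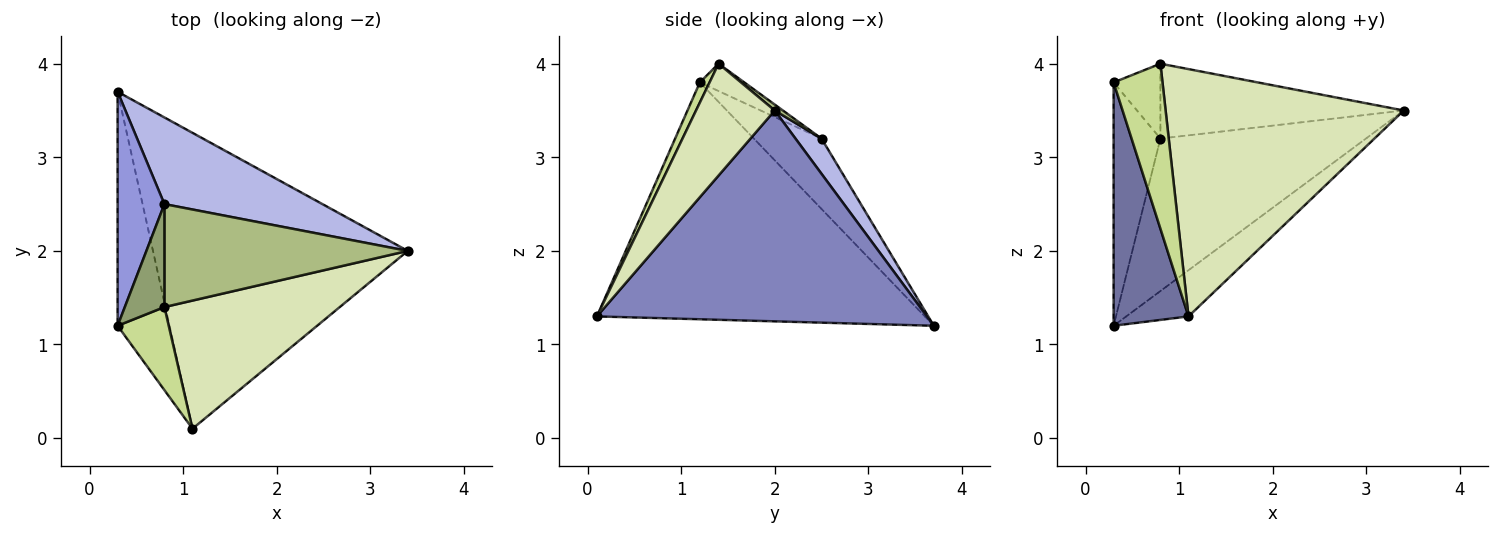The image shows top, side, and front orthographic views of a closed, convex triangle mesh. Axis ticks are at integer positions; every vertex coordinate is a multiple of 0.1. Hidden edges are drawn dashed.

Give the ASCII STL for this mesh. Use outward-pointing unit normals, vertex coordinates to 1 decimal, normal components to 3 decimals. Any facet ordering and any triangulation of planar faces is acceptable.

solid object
 facet normal -0.953 -0.218 -0.209
  outer loop
   vertex 1.1 0.1 1.3
   vertex 0.3 1.2 3.8
   vertex 0.3 3.7 1.2
  endloop
 endfacet
 facet normal 0.633 0.119 -0.765
  outer loop
   vertex 1.1 0.1 1.3
   vertex 0.3 3.7 1.2
   vertex 3.4 2.0 3.5
  endloop
 endfacet
 facet normal -0.722 0.499 0.480
  outer loop
   vertex 0.8 2.5 3.2
   vertex 0.3 3.7 1.2
   vertex 0.3 1.2 3.8
  endloop
 endfacet
 facet normal 0.110 0.864 0.491
  outer loop
   vertex 0.8 2.5 3.2
   vertex 3.4 2.0 3.5
   vertex 0.3 3.7 1.2
  endloop
 endfacet
 facet normal -0.488 0.513 0.706
  outer loop
   vertex 0.8 1.4 4.0
   vertex 0.8 2.5 3.2
   vertex 0.3 1.2 3.8
  endloop
 endfacet
 facet normal 0.020 0.588 0.809
  outer loop
   vertex 0.8 1.4 4.0
   vertex 3.4 2.0 3.5
   vertex 0.8 2.5 3.2
  endloop
 endfacet
 facet normal 0.175 -0.879 0.443
  outer loop
   vertex 0.8 1.4 4.0
   vertex 0.3 1.2 3.8
   vertex 1.1 0.1 1.3
  endloop
 endfacet
 facet normal 0.282 -0.852 0.441
  outer loop
   vertex 0.8 1.4 4.0
   vertex 1.1 0.1 1.3
   vertex 3.4 2.0 3.5
  endloop
 endfacet
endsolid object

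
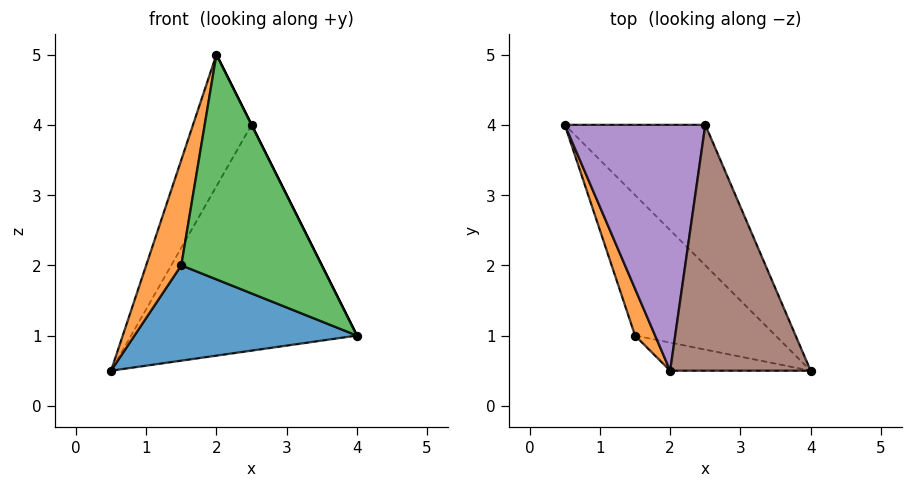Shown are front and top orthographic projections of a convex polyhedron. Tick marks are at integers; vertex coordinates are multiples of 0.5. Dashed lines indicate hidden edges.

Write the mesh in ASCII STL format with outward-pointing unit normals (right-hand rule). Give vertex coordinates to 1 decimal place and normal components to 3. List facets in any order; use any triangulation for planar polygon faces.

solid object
 facet normal -0.405 -0.513 -0.756
  outer loop
   vertex 1.5 1.0 2.0
   vertex 0.5 4.0 0.5
   vertex 4.0 0.5 1.0
  endloop
 endfacet
 facet normal -0.958 -0.261 0.116
  outer loop
   vertex 1.5 1.0 2.0
   vertex 2.0 0.5 5.0
   vertex 0.5 4.0 0.5
  endloop
 endfacet
 facet normal -0.241 -0.963 -0.120
  outer loop
   vertex 1.5 1.0 2.0
   vertex 4.0 0.5 1.0
   vertex 2.0 0.5 5.0
  endloop
 endfacet
 facet normal 0.679 0.623 -0.388
  outer loop
   vertex 2.5 4.0 4.0
   vertex 4.0 0.5 1.0
   vertex 0.5 4.0 0.5
  endloop
 endfacet
 facet normal -0.839 0.257 0.479
  outer loop
   vertex 2.5 4.0 4.0
   vertex 0.5 4.0 0.5
   vertex 2.0 0.5 5.0
  endloop
 endfacet
 facet normal 0.894 0.000 0.447
  outer loop
   vertex 2.5 4.0 4.0
   vertex 2.0 0.5 5.0
   vertex 4.0 0.5 1.0
  endloop
 endfacet
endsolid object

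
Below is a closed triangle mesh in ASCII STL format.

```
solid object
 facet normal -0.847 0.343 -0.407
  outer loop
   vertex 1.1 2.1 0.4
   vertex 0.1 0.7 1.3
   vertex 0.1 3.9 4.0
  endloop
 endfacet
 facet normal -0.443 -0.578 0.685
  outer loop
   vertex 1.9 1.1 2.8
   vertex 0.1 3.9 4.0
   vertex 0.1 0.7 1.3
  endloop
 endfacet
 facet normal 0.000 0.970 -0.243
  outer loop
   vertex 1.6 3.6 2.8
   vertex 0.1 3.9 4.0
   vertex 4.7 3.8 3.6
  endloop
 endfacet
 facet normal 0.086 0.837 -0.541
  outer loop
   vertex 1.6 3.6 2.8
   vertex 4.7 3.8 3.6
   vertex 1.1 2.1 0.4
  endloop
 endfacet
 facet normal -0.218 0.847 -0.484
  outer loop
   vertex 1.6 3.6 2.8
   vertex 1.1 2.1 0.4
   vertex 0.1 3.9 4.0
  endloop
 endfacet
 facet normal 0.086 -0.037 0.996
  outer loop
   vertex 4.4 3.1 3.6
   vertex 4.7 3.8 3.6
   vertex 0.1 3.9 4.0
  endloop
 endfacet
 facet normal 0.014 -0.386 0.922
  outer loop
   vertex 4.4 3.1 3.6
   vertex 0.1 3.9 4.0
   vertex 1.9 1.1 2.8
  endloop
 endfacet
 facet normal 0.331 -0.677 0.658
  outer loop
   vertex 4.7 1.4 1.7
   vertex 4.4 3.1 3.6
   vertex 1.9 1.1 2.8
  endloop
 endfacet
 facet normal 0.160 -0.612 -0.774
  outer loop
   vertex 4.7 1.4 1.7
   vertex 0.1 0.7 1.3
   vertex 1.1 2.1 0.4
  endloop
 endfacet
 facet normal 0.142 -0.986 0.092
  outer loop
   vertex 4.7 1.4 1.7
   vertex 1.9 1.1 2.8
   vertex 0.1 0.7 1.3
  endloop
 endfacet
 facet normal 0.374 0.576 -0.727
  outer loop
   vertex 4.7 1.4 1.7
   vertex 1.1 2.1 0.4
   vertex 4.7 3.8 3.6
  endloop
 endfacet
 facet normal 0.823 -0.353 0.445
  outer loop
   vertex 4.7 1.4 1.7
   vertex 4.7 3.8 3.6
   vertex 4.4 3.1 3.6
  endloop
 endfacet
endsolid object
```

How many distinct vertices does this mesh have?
8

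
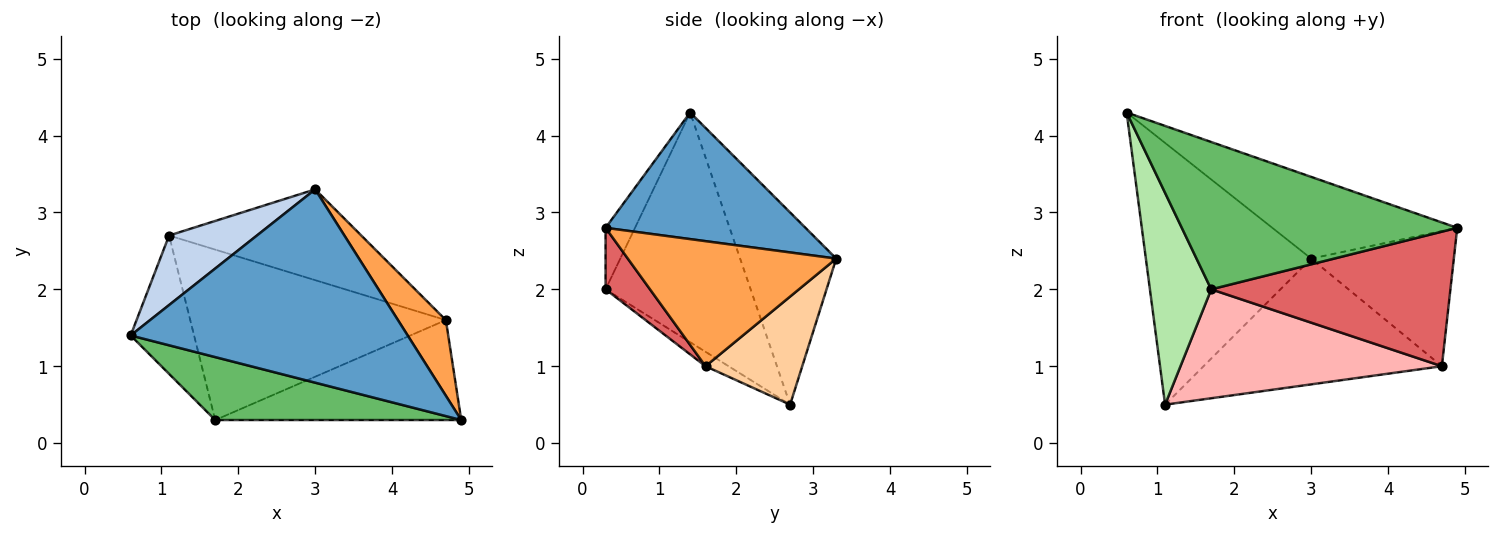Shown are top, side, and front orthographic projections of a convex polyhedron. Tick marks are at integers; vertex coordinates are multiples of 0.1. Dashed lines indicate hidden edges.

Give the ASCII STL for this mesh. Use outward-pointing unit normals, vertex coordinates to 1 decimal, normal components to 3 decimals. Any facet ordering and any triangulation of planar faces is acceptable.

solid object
 facet normal 0.388 0.359 0.849
  outer loop
   vertex 3.0 3.3 2.4
   vertex 0.6 1.4 4.3
   vertex 4.9 0.3 2.8
  endloop
 endfacet
 facet normal -0.490 0.843 0.224
  outer loop
   vertex 1.1 2.7 0.5
   vertex 0.6 1.4 4.3
   vertex 3.0 3.3 2.4
  endloop
 endfacet
 facet normal 0.787 0.539 0.302
  outer loop
   vertex 4.7 1.6 1.0
   vertex 3.0 3.3 2.4
   vertex 4.9 0.3 2.8
  endloop
 endfacet
 facet normal 0.313 0.770 -0.556
  outer loop
   vertex 4.7 1.6 1.0
   vertex 1.1 2.7 0.5
   vertex 3.0 3.3 2.4
  endloop
 endfacet
 facet normal -0.098 -0.915 0.391
  outer loop
   vertex 1.7 0.3 2.0
   vertex 4.9 0.3 2.8
   vertex 0.6 1.4 4.3
  endloop
 endfacet
 facet normal -0.893 -0.377 -0.247
  outer loop
   vertex 1.7 0.3 2.0
   vertex 0.6 1.4 4.3
   vertex 1.1 2.7 0.5
  endloop
 endfacet
 facet normal 0.147 -0.794 -0.590
  outer loop
   vertex 1.7 0.3 2.0
   vertex 4.7 1.6 1.0
   vertex 4.9 0.3 2.8
  endloop
 endfacet
 facet normal -0.047 -0.538 -0.842
  outer loop
   vertex 1.7 0.3 2.0
   vertex 1.1 2.7 0.5
   vertex 4.7 1.6 1.0
  endloop
 endfacet
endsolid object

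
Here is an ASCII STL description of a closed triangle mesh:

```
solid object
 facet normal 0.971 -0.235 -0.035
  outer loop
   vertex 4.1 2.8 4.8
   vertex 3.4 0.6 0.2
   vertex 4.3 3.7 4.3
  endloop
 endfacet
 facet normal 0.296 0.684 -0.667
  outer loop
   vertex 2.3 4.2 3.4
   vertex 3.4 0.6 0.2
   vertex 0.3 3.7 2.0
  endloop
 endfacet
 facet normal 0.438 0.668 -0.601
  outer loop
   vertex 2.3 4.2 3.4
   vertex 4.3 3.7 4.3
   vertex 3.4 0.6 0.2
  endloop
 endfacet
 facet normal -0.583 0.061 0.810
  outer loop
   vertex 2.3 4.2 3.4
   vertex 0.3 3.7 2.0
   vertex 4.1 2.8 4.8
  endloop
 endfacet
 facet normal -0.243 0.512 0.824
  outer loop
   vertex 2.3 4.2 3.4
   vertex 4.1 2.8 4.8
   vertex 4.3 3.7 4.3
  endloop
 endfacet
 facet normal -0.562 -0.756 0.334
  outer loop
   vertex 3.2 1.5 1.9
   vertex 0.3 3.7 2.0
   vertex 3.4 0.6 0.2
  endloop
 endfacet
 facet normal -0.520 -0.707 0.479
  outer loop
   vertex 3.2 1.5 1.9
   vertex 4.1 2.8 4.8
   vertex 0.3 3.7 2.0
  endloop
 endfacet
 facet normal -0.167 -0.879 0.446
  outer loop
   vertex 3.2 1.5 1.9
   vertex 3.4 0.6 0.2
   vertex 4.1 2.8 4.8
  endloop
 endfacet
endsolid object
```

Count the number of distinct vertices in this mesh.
6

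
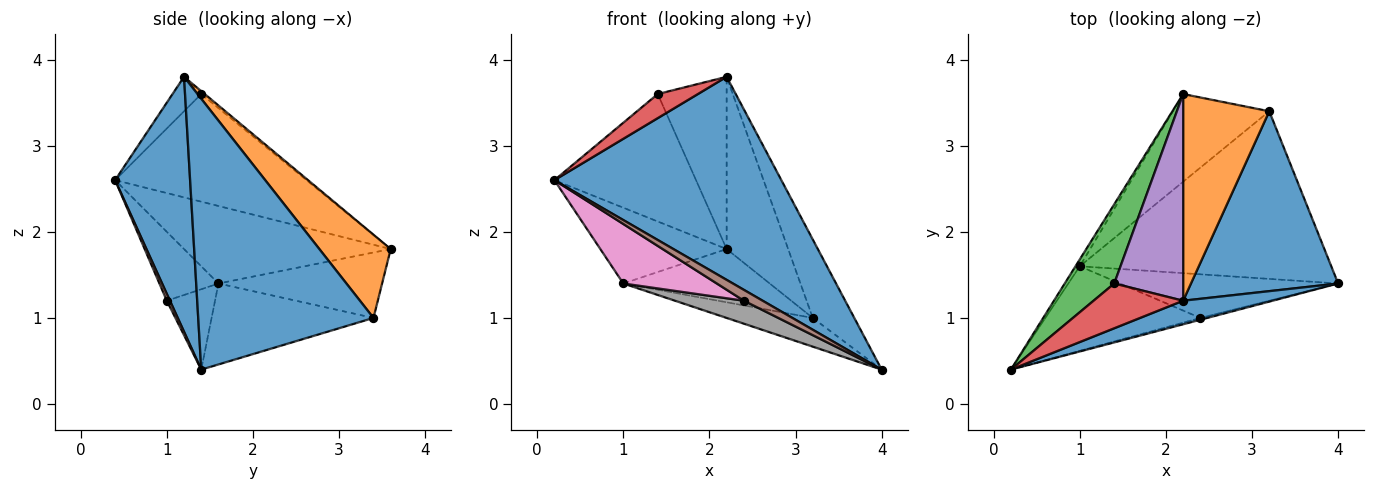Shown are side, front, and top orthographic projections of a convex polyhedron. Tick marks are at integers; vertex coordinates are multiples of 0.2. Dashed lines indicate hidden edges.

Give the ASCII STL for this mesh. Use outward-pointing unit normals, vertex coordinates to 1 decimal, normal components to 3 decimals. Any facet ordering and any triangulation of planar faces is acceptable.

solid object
 facet normal 0.312 -0.944 0.110
  outer loop
   vertex 2.2 1.2 3.8
   vertex 0.2 0.4 2.6
   vertex 4.0 1.4 0.4
  endloop
 endfacet
 facet normal -0.852 0.521 -0.047
  outer loop
   vertex 1.0 1.6 1.4
   vertex 0.2 0.4 2.6
   vertex 2.2 3.6 1.8
  endloop
 endfacet
 facet normal -0.754 0.558 0.347
  outer loop
   vertex 1.4 1.4 3.6
   vertex 2.2 3.6 1.8
   vertex 0.2 0.4 2.6
  endloop
 endfacet
 facet normal -0.321 -0.449 0.834
  outer loop
   vertex 1.4 1.4 3.6
   vertex 0.2 0.4 2.6
   vertex 2.2 1.2 3.8
  endloop
 endfacet
 facet normal -0.032 0.640 0.768
  outer loop
   vertex 1.4 1.4 3.6
   vertex 2.2 1.2 3.8
   vertex 2.2 3.6 1.8
  endloop
 endfacet
 facet normal 0.162 -0.973 -0.162
  outer loop
   vertex 2.4 1.0 1.2
   vertex 4.0 1.4 0.4
   vertex 0.2 0.4 2.6
  endloop
 endfacet
 facet normal -0.342 -0.541 -0.769
  outer loop
   vertex 2.4 1.0 1.2
   vertex 0.2 0.4 2.6
   vertex 1.0 1.6 1.4
  endloop
 endfacet
 facet normal -0.310 -0.443 -0.841
  outer loop
   vertex 2.4 1.0 1.2
   vertex 1.0 1.6 1.4
   vertex 4.0 1.4 0.4
  endloop
 endfacet
 facet normal -0.302 0.161 -0.939
  outer loop
   vertex 3.2 3.4 1.0
   vertex 4.0 1.4 0.4
   vertex 1.0 1.6 1.4
  endloop
 endfacet
 facet normal -0.502 0.449 -0.739
  outer loop
   vertex 3.2 3.4 1.0
   vertex 1.0 1.6 1.4
   vertex 2.2 3.6 1.8
  endloop
 endfacet
 facet normal 0.860 0.204 0.467
  outer loop
   vertex 3.2 3.4 1.0
   vertex 2.2 1.2 3.8
   vertex 4.0 1.4 0.4
  endloop
 endfacet
 facet normal 0.596 0.514 0.617
  outer loop
   vertex 3.2 3.4 1.0
   vertex 2.2 3.6 1.8
   vertex 2.2 1.2 3.8
  endloop
 endfacet
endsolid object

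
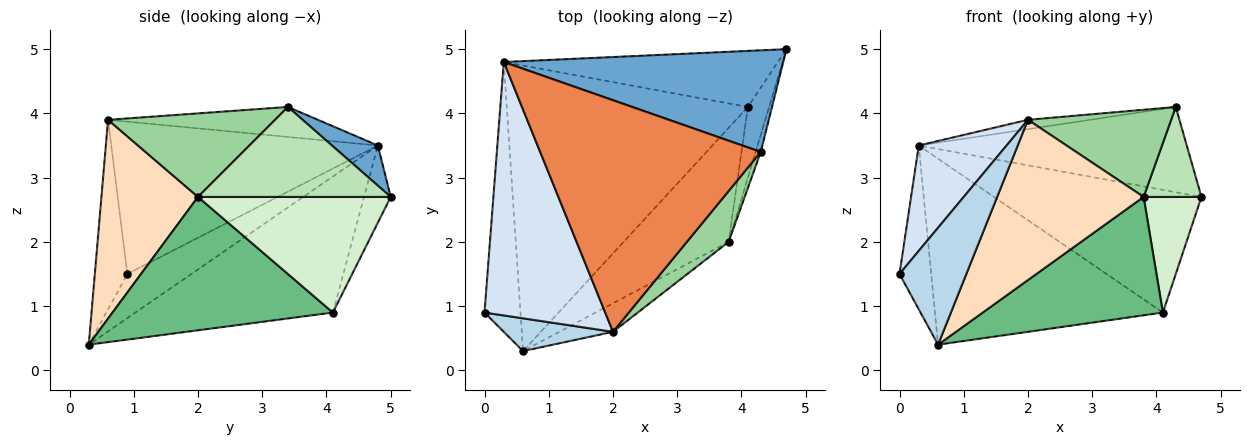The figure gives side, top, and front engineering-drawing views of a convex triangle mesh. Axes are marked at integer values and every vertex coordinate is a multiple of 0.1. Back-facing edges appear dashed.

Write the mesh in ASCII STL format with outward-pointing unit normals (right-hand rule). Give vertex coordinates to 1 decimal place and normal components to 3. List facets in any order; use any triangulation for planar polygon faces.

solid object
 facet normal 0.109 0.639 0.761
  outer loop
   vertex 0.3 4.8 3.5
   vertex 4.3 3.4 4.1
   vertex 4.7 5.0 2.7
  endloop
 endfacet
 facet normal -0.724 0.358 -0.590
  outer loop
   vertex 0.3 4.8 3.5
   vertex 0.6 0.3 0.4
   vertex 0.0 0.9 1.5
  endloop
 endfacet
 facet normal -0.424 -0.872 0.244
  outer loop
   vertex 2.0 0.6 3.9
   vertex 0.0 0.9 1.5
   vertex 0.6 0.3 0.4
  endloop
 endfacet
 facet normal -0.759 -0.250 0.601
  outer loop
   vertex 2.0 0.6 3.9
   vertex 0.3 4.8 3.5
   vertex 0.0 0.9 1.5
  endloop
 endfacet
 facet normal -0.135 0.040 0.990
  outer loop
   vertex 2.0 0.6 3.9
   vertex 4.3 3.4 4.1
   vertex 0.3 4.8 3.5
  endloop
 endfacet
 facet normal -0.116 0.903 -0.413
  outer loop
   vertex 4.1 4.1 0.9
   vertex 0.3 4.8 3.5
   vertex 4.7 5.0 2.7
  endloop
 endfacet
 facet normal -0.427 0.493 -0.758
  outer loop
   vertex 4.1 4.1 0.9
   vertex 0.6 0.3 0.4
   vertex 0.3 4.8 3.5
  endloop
 endfacet
 facet normal 0.544 -0.826 -0.147
  outer loop
   vertex 3.8 2.0 2.7
   vertex 2.0 0.6 3.9
   vertex 0.6 0.3 0.4
  endloop
 endfacet
 facet normal 0.661 -0.540 -0.520
  outer loop
   vertex 3.8 2.0 2.7
   vertex 0.6 0.3 0.4
   vertex 4.1 4.1 0.9
  endloop
 endfacet
 facet normal 0.710 -0.608 0.355
  outer loop
   vertex 3.8 2.0 2.7
   vertex 4.3 3.4 4.1
   vertex 2.0 0.6 3.9
  endloop
 endfacet
 facet normal 0.956 -0.287 -0.055
  outer loop
   vertex 3.8 2.0 2.7
   vertex 4.7 5.0 2.7
   vertex 4.3 3.4 4.1
  endloop
 endfacet
 facet normal 0.943 -0.283 -0.173
  outer loop
   vertex 3.8 2.0 2.7
   vertex 4.1 4.1 0.9
   vertex 4.7 5.0 2.7
  endloop
 endfacet
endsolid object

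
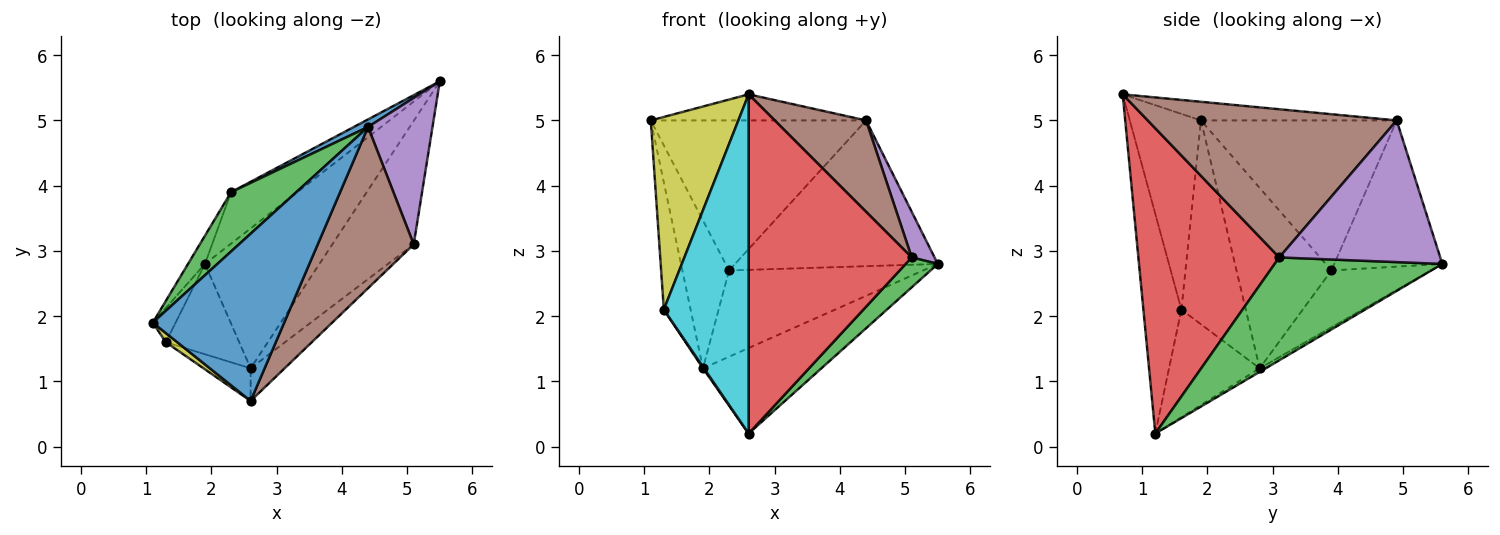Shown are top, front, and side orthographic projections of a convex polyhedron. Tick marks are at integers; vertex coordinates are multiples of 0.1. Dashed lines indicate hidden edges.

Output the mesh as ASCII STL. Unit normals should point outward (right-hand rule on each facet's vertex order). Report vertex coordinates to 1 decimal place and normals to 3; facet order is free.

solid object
 facet normal -0.139 0.153 0.978
  outer loop
   vertex 4.4 4.9 5.0
   vertex 1.1 1.9 5.0
   vertex 2.6 0.7 5.4
  endloop
 endfacet
 facet normal -0.027 0.521 -0.853
  outer loop
   vertex 1.9 2.8 1.2
   vertex 5.5 5.6 2.8
   vertex 2.6 1.2 0.2
  endloop
 endfacet
 facet normal 0.776 -0.149 -0.614
  outer loop
   vertex 5.1 3.1 2.9
   vertex 2.6 1.2 0.2
   vertex 5.5 5.6 2.8
  endloop
 endfacet
 facet normal 0.652 -0.755 -0.073
  outer loop
   vertex 5.1 3.1 2.9
   vertex 2.6 0.7 5.4
   vertex 2.6 1.2 0.2
  endloop
 endfacet
 facet normal 0.903 -0.128 0.411
  outer loop
   vertex 5.1 3.1 2.9
   vertex 5.5 5.6 2.8
   vertex 4.4 4.9 5.0
  endloop
 endfacet
 facet normal 0.802 -0.294 0.520
  outer loop
   vertex 5.1 3.1 2.9
   vertex 4.4 4.9 5.0
   vertex 2.6 0.7 5.4
  endloop
 endfacet
 facet normal -0.918 0.382 -0.103
  outer loop
   vertex 1.3 1.6 2.1
   vertex 1.1 1.9 5.0
   vertex 1.9 2.8 1.2
  endloop
 endfacet
 facet normal -0.826 -0.009 -0.563
  outer loop
   vertex 1.3 1.6 2.1
   vertex 1.9 2.8 1.2
   vertex 2.6 1.2 0.2
  endloop
 endfacet
 facet normal -0.630 -0.776 0.037
  outer loop
   vertex 1.3 1.6 2.1
   vertex 2.6 0.7 5.4
   vertex 1.1 1.9 5.0
  endloop
 endfacet
 facet normal -0.407 -0.909 -0.087
  outer loop
   vertex 1.3 1.6 2.1
   vertex 2.6 1.2 0.2
   vertex 2.6 0.7 5.4
  endloop
 endfacet
 facet normal -0.470 0.882 0.046
  outer loop
   vertex 2.3 3.9 2.7
   vertex 4.4 4.9 5.0
   vertex 5.5 5.6 2.8
  endloop
 endfacet
 facet normal -0.403 0.786 -0.469
  outer loop
   vertex 2.3 3.9 2.7
   vertex 5.5 5.6 2.8
   vertex 1.9 2.8 1.2
  endloop
 endfacet
 facet normal -0.646 0.710 0.281
  outer loop
   vertex 2.3 3.9 2.7
   vertex 1.1 1.9 5.0
   vertex 4.4 4.9 5.0
  endloop
 endfacet
 facet normal -0.894 0.440 -0.084
  outer loop
   vertex 2.3 3.9 2.7
   vertex 1.9 2.8 1.2
   vertex 1.1 1.9 5.0
  endloop
 endfacet
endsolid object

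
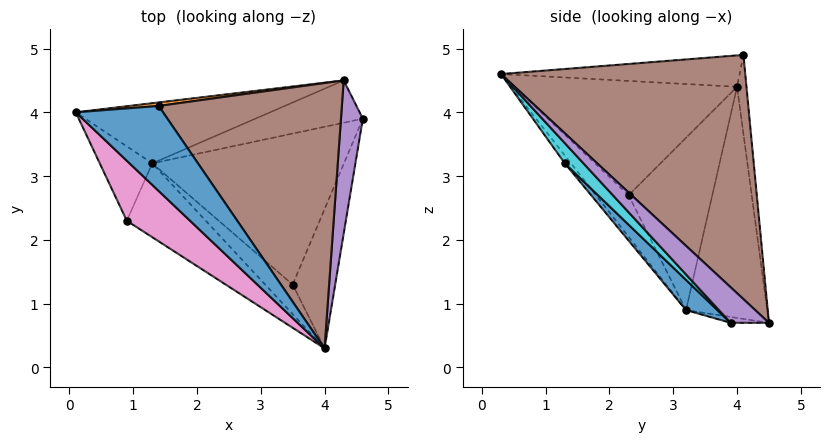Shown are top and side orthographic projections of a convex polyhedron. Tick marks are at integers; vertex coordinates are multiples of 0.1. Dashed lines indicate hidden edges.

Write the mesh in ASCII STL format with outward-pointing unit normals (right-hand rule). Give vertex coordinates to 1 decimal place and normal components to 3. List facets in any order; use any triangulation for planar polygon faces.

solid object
 facet normal -0.324 -0.292 0.900
  outer loop
   vertex 1.4 4.1 4.9
   vertex 0.1 4.0 4.4
   vertex 4.0 0.3 4.6
  endloop
 endfacet
 facet normal -0.089 0.995 0.033
  outer loop
   vertex 4.3 4.5 0.7
   vertex 0.1 4.0 4.4
   vertex 1.4 4.1 4.9
  endloop
 endfacet
 facet normal -0.394 0.858 -0.331
  outer loop
   vertex 4.3 4.5 0.7
   vertex 1.3 3.2 0.9
   vertex 0.1 4.0 4.4
  endloop
 endfacet
 facet normal -0.055 -0.027 -0.998
  outer loop
   vertex 4.3 4.5 0.7
   vertex 4.6 3.9 0.7
   vertex 1.3 3.2 0.9
  endloop
 endfacet
 facet normal 0.784 0.392 0.482
  outer loop
   vertex 4.3 4.5 0.7
   vertex 4.0 0.3 4.6
   vertex 4.6 3.9 0.7
  endloop
 endfacet
 facet normal 0.716 0.447 0.537
  outer loop
   vertex 4.3 4.5 0.7
   vertex 1.4 4.1 4.9
   vertex 4.0 0.3 4.6
  endloop
 endfacet
 facet normal -0.652 -0.667 0.361
  outer loop
   vertex 0.9 2.3 2.7
   vertex 4.0 0.3 4.6
   vertex 0.1 4.0 4.4
  endloop
 endfacet
 facet normal -0.945 -0.156 -0.288
  outer loop
   vertex 0.9 2.3 2.7
   vertex 0.1 4.0 4.4
   vertex 1.3 3.2 0.9
  endloop
 endfacet
 facet normal -0.251 -0.842 -0.477
  outer loop
   vertex 0.9 2.3 2.7
   vertex 1.3 3.2 0.9
   vertex 4.0 0.3 4.6
  endloop
 endfacet
 facet normal 0.296 -0.724 -0.623
  outer loop
   vertex 3.5 1.3 3.2
   vertex 4.6 3.9 0.7
   vertex 4.0 0.3 4.6
  endloop
 endfacet
 facet normal 0.109 -0.713 -0.693
  outer loop
   vertex 3.5 1.3 3.2
   vertex 1.3 3.2 0.9
   vertex 4.6 3.9 0.7
  endloop
 endfacet
 facet normal -0.155 -0.829 -0.537
  outer loop
   vertex 3.5 1.3 3.2
   vertex 4.0 0.3 4.6
   vertex 1.3 3.2 0.9
  endloop
 endfacet
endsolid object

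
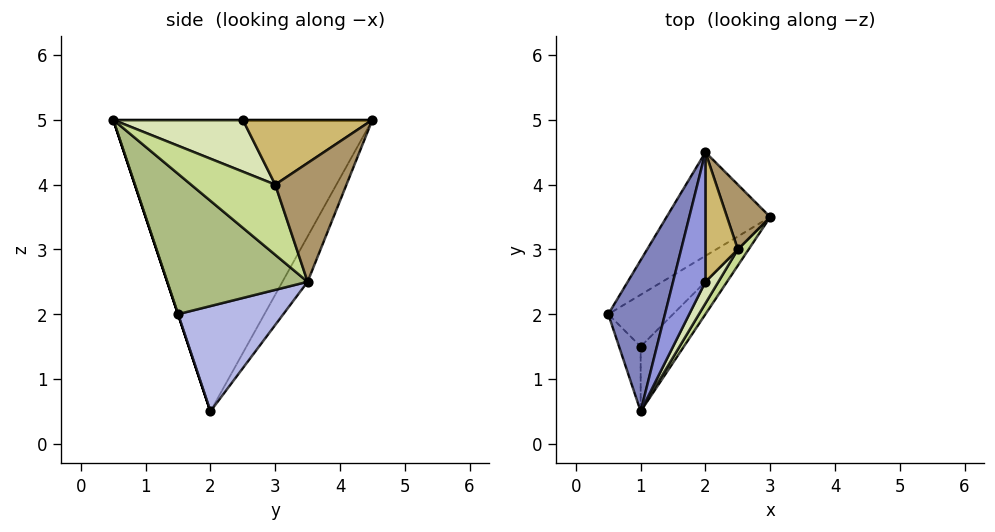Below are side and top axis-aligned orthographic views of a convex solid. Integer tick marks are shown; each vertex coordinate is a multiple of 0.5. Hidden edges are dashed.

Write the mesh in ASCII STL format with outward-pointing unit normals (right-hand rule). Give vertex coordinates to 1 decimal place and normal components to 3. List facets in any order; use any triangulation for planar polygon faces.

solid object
 facet normal -0.187 0.884 -0.429
  outer loop
   vertex 2.0 4.5 5.0
   vertex 3.0 3.5 2.5
   vertex 0.5 2.0 0.5
  endloop
 endfacet
 facet normal -0.953 0.238 0.185
  outer loop
   vertex 2.0 4.5 5.0
   vertex 0.5 2.0 0.5
   vertex 1.0 0.5 5.0
  endloop
 endfacet
 facet normal 0.000 0.000 1.000
  outer loop
   vertex 2.0 2.5 5.0
   vertex 2.0 4.5 5.0
   vertex 1.0 0.5 5.0
  endloop
 endfacet
 facet normal 0.691 -0.585 -0.425
  outer loop
   vertex 1.0 1.5 2.0
   vertex 0.5 2.0 0.5
   vertex 3.0 3.5 2.5
  endloop
 endfacet
 facet normal 0.000 -0.949 -0.316
  outer loop
   vertex 1.0 1.5 2.0
   vertex 1.0 0.5 5.0
   vertex 0.5 2.0 0.5
  endloop
 endfacet
 facet normal 0.717 -0.662 -0.221
  outer loop
   vertex 1.0 1.5 2.0
   vertex 3.0 3.5 2.5
   vertex 1.0 0.5 5.0
  endloop
 endfacet
 facet normal 0.873 -0.470 0.134
  outer loop
   vertex 2.5 3.0 4.0
   vertex 1.0 0.5 5.0
   vertex 3.0 3.5 2.5
  endloop
 endfacet
 facet normal 0.873 -0.436 0.218
  outer loop
   vertex 2.5 3.0 4.0
   vertex 2.0 2.5 5.0
   vertex 1.0 0.5 5.0
  endloop
 endfacet
 facet normal 0.936 0.085 0.341
  outer loop
   vertex 2.5 3.0 4.0
   vertex 3.0 3.5 2.5
   vertex 2.0 4.5 5.0
  endloop
 endfacet
 facet normal 0.894 0.000 0.447
  outer loop
   vertex 2.5 3.0 4.0
   vertex 2.0 4.5 5.0
   vertex 2.0 2.5 5.0
  endloop
 endfacet
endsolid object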